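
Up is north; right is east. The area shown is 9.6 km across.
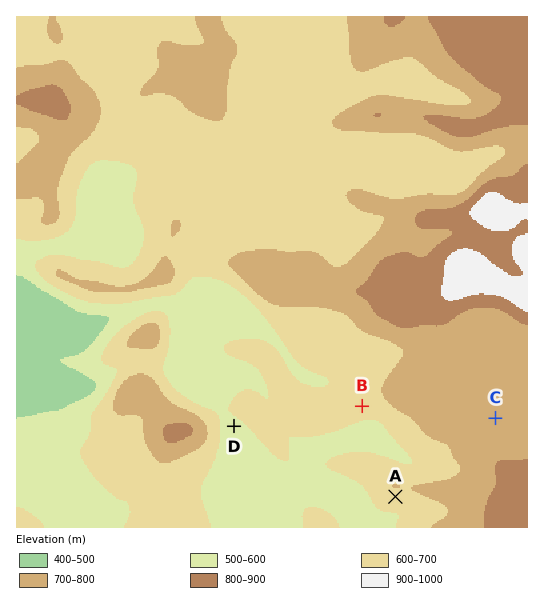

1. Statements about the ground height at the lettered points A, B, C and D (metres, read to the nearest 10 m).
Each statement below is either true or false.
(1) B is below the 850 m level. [true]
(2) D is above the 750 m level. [false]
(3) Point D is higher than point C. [false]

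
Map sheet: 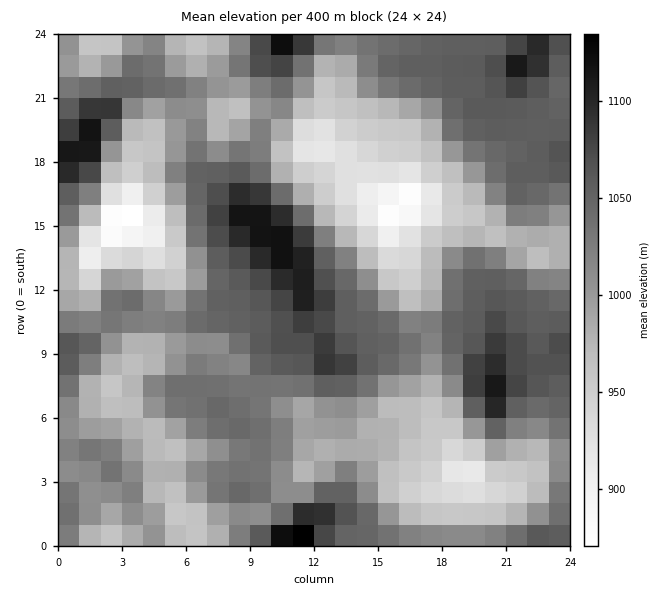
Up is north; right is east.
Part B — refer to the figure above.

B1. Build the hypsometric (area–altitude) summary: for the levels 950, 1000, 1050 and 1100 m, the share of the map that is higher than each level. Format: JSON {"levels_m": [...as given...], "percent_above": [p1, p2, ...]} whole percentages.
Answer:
{"levels_m": [950, 1000, 1050, 1100], "percent_above": [90, 61, 28, 4]}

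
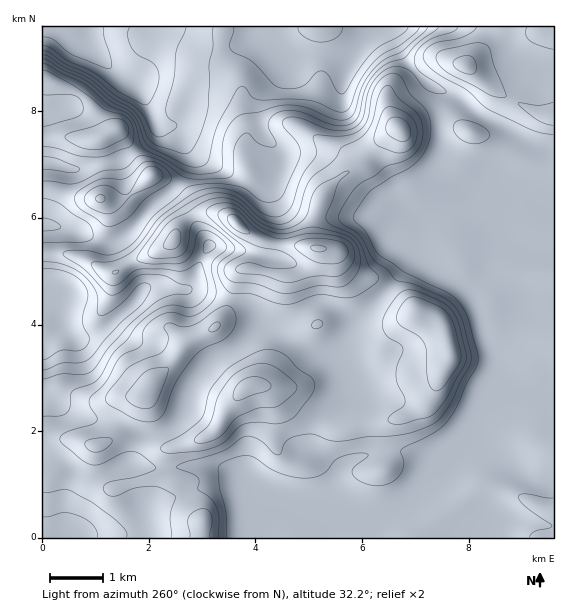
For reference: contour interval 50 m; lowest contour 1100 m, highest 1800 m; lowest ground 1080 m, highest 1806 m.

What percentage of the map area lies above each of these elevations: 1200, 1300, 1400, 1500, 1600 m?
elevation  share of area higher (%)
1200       97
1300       89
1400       82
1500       44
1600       14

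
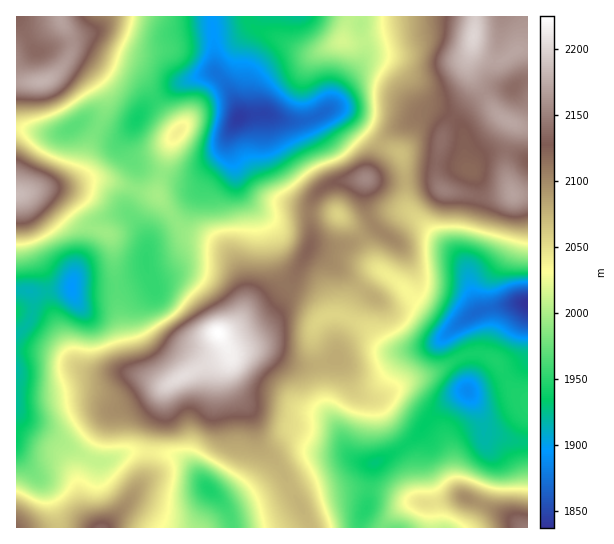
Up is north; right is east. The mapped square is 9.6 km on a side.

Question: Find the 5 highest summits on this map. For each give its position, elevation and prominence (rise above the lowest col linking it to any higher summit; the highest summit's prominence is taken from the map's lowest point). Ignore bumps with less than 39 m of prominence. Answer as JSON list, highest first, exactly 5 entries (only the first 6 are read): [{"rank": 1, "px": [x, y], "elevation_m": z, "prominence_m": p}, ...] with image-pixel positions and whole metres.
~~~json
[{"rank": 1, "px": [218, 333], "elevation_m": 2225, "prominence_m": 388}, {"rank": 2, "px": [474, 37], "elevation_m": 2200, "prominence_m": 119}, {"rank": 3, "px": [43, 81], "elevation_m": 2179, "prominence_m": 141}, {"rank": 4, "px": [366, 178], "elevation_m": 2155, "prominence_m": 49}, {"rank": 5, "px": [178, 133], "elevation_m": 2041, "prominence_m": 51}]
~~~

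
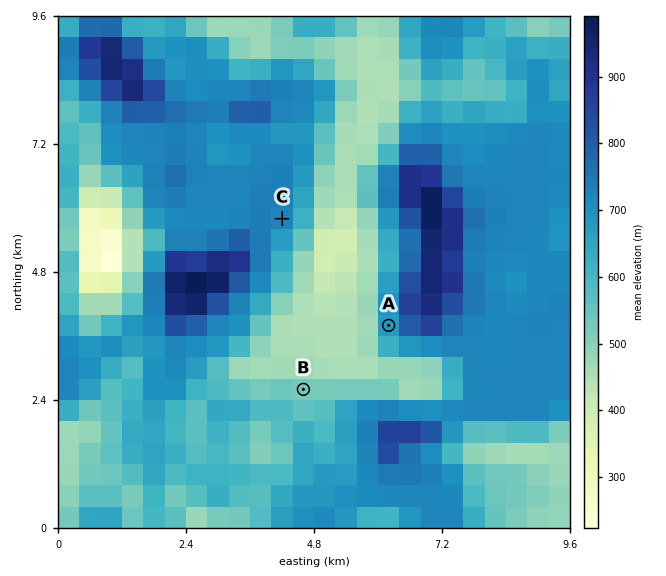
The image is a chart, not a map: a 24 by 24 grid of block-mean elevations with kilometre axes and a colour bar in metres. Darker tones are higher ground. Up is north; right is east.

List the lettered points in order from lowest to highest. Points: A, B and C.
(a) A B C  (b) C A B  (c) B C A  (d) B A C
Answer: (d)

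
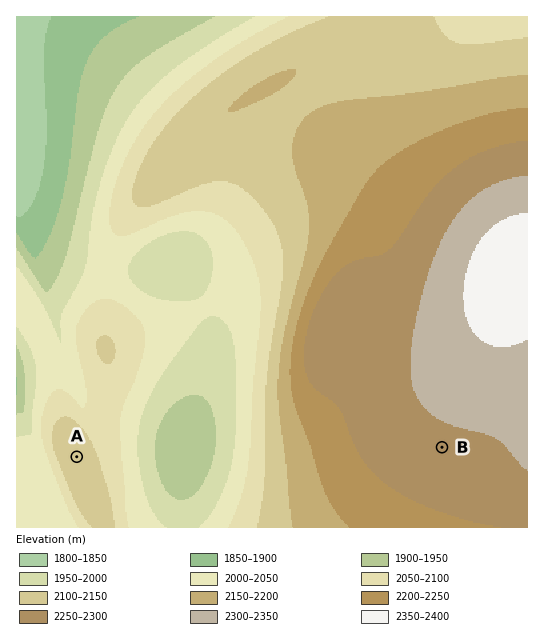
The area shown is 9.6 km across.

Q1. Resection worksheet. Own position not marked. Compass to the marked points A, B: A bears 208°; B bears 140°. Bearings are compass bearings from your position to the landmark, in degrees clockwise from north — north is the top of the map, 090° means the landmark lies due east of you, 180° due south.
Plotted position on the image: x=221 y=184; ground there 2100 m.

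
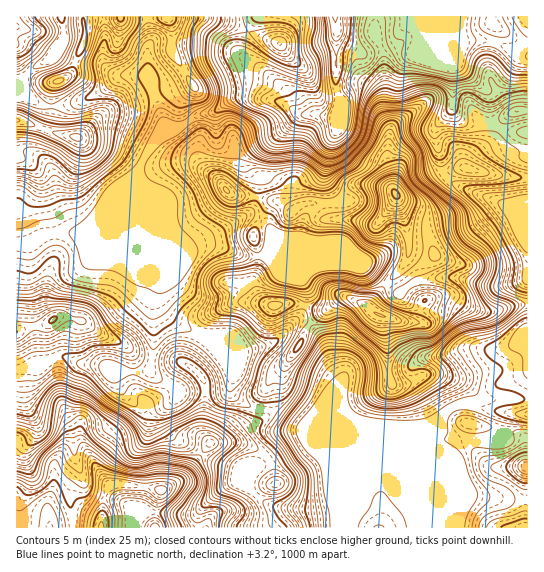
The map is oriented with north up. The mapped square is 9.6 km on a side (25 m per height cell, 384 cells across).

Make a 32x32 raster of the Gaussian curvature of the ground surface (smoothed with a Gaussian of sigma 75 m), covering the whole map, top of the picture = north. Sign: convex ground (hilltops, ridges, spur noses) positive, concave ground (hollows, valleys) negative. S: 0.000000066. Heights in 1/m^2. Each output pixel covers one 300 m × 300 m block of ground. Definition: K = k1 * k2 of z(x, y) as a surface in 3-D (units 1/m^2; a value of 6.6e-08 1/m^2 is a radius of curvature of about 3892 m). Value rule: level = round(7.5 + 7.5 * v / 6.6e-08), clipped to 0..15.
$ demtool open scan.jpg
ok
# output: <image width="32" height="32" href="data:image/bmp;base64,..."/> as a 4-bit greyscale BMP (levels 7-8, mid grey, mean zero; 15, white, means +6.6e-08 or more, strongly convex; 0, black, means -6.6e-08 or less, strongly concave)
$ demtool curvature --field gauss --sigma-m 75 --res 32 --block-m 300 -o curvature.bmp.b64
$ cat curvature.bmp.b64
<image width="32" height="32" href="data:image/bmp;base64,Qk12AgAAAAAAAHYAAAAoAAAAIAAAACAAAAABAAQAAAAAAAACAAATCwAAEwsAABAAAAAAAAAAAAAAABEREQAiIiIAMzMzAERERABVVVUAZmZmAHd3dwCIiIgAmZmZAKqqqgC7u7sAzMzMAN3d3QDu7u4A////AHiHi3d2l4l3eHd3iHd3eIh4h3OZVnRpVVZ4eHd3d4eGdneYdY+4m3f5eId3iIeHhoeHdWaK5Gl3iVd3d3iIeGyHt3d9dlBpd4h3d4iHiHdqimdpdpSJ9mZ5h4d3d3d3hohnhsaHiXd1e4d3d3d4l3eGuMd2eZN4Zmd3c1dmh3d3hrhpiIekeWmJaHXPh3dneIg3WIaGiIiIdoibZ3yGd3h4Z3mHaah4iHeavjGVaIiHh3d3eWd3eIWMiXdVhT2XeHaHpneHdnqIhgeZuW/Wllp3t9eIh3Z3aqVXSKlFZIfAh3hmeIiIZ3eXSvY7i4mJlIdph3h4hfqGqVV/FXZ1KYuHiId4eHZoZYd2avV3l/hmh3d4eIeIeHd4d4RUd4WGeHh4d4h3eIfIaHiY9ldop3h3d3d4h3dmZol4JFZXmFd3h4d4iIiHjUd4hX+OxHZ4iJd3aId4h8t4eFGCf3ymeHd4hndnd3Z3ZV+QQlEcaJh3iJi5Z3eHhyq1X+RlxJiHh4Vbx3d3imyKlj//OU14d3i1eGZ3iGRudXlXut8ZaHZoZ0iIh2doBZlnd6JHPHaoinf4Vnd3j3Z4d2VSJ4txV0dUt3mIh1d3d3fJl2d2fnx4l7SHh3lnqXemhWhmmIhneIpZiGilZ5ln2XiHh3eIdnd5d4H0PId1Z3aneIiHh3iI"/>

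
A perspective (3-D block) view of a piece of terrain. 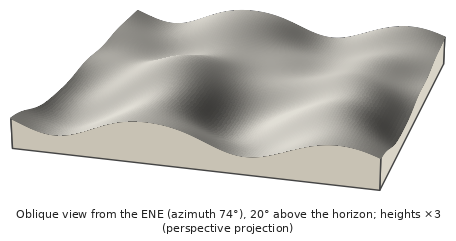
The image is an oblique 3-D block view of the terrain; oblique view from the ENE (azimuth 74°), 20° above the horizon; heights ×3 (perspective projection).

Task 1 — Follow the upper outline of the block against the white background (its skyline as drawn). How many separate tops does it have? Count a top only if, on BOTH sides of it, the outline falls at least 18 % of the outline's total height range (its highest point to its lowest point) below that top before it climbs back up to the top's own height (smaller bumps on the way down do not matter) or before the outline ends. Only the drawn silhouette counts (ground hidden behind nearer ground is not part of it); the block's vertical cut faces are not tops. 1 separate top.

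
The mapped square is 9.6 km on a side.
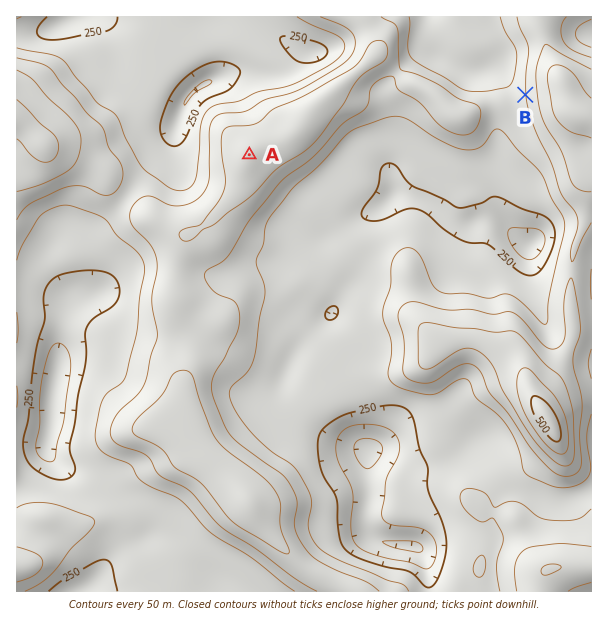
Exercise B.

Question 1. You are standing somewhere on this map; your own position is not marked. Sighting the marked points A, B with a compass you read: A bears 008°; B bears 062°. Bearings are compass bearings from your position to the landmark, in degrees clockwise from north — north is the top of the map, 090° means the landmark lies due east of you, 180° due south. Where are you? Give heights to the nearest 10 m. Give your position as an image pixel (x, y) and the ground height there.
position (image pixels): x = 236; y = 249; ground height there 340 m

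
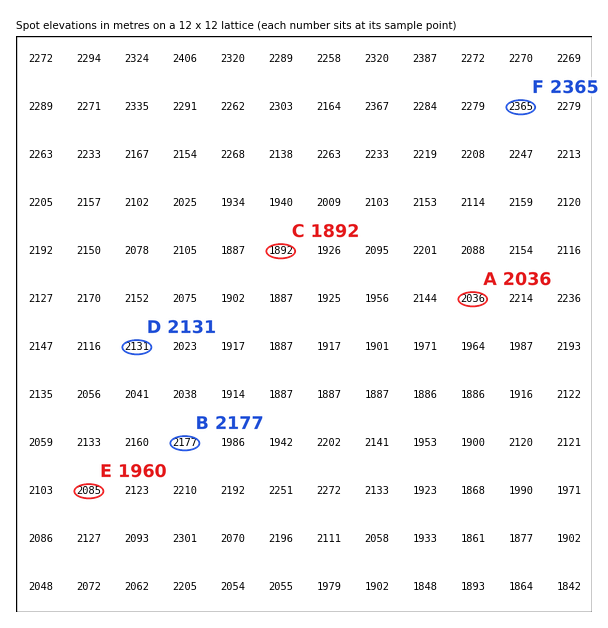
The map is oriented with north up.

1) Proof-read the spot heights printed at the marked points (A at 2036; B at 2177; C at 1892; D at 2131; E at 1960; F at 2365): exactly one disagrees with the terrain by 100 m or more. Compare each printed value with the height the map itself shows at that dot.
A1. E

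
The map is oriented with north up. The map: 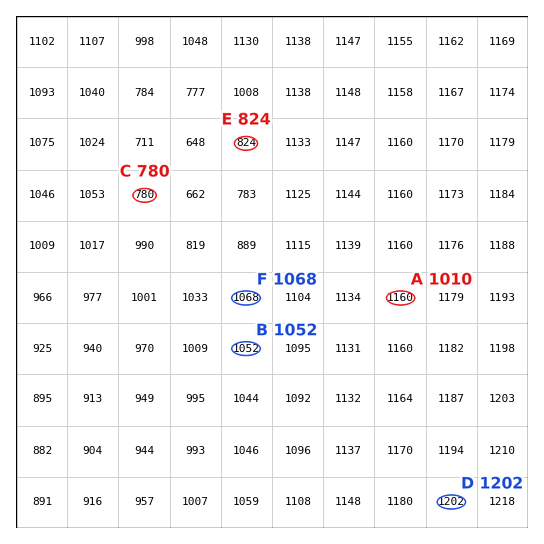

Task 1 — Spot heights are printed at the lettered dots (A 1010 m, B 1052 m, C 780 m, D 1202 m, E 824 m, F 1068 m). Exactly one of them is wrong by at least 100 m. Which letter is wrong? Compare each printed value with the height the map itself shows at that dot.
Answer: A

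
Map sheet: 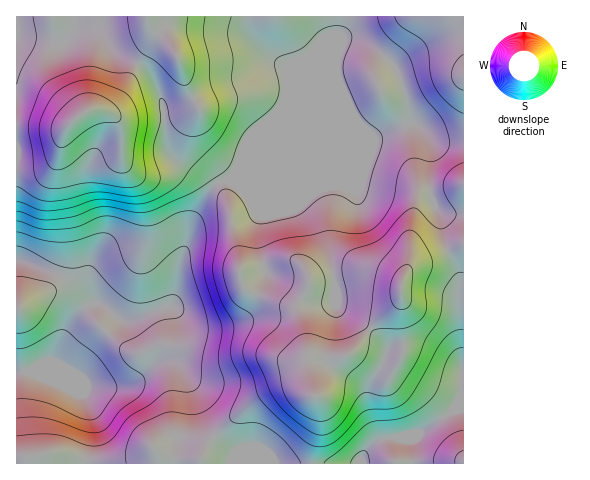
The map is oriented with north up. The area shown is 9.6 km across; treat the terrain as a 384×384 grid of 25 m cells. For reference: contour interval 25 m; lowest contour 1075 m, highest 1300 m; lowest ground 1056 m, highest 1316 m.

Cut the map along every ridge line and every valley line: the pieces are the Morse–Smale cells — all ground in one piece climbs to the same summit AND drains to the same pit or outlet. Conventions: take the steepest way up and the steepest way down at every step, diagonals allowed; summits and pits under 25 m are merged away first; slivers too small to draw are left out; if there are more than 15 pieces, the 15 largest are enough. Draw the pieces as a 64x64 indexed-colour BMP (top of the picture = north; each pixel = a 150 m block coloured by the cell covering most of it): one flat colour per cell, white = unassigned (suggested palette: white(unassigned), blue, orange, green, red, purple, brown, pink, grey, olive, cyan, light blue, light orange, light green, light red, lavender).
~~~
<image width="64" height="64" href="data:image/bmp;base64,Qk12CAAAAAAAAHYAAAAoAAAAQAAAAEAAAAABAAQAAAAAAAAIAAATCwAAEwsAABAAAAAAAAAA////ALR3HwAOf/8ALKAsACgn1gC9Z5QAS1aMAMJ34wB/f38AIr28AM++FwDox64AeLv/AIrfmACWmP8A1bDFABERERERERERERERERERERIiIiIiIjMzMzVVVVVVVVVVEREREREREREREREREREREiIiIiIiMzMzM1VVVVVVVVUREREREREREREREREREREiIiIiIiIjMzMzNVVVVVVVVRERERERERERERERERERIiIiIiIiIiMzMzMzVVVVVVVVERERERERERERERERERIiIiIiIiIiIzMzMzMzMzNVVVUREREREREREREREREREiIiIiIiIiIjMzMzMzMzMzVVVREREREREREREREREREiIiIiIiIiIiMzMzMzMzMzMzVVERERERERERERERERESIiIiIiIiIiIzMzMzMzMzMzM1URERERERERERERERERIiIiIiIiIiIjMzMzMzMzMzMzNhEREREREREREREREREiIiIiIiIiIiMzMzMzMzMzMzMzEREREREREREREREREiIiIiIiIiIiMzMzMzMzMzMzMzMREREREiIiIhERERESIiIiIiIiIiIzMzMzMzMzMzMzMxERERIiIiIiIhERESIiIiIiIiIiIjMzMzMzMzMzMzMzERIiIiIiIiIiIRERIiIiIiIiIiIiMzMzMzMzMzMzMzMRERIiIiIiIiIiERIiIiIiIiIiIiIzMzMzMzMzMzMzMxERESIiIiIiIiIiIiIiIiIiIiIiIiIiIzMzMzMzMzMzERERIiIiIiIiIiIiIiIiIiIiIiIiIiIiMzMzMzMzMzMRERESIiIiIiIiIiIiIiIiIiIiIiIiIiIjMzMzMzMzMxERERIiIiIiIiIiIiIiIiIiIiIiIiIiIiIzMzMzMzMzEREREiIiIiIiIiIiIiIiIiIiIiIiIiIiIiMzMzMzMzMRERERIiIiISIiIiIiIiIiIiIiIiIiIiIiIjMzMzMzMxERERESIiIRERIiIiIiIiIiIiIiIiIiIiIiIzMzMzMzEREREREiIREREREiIiIiIiIiIiIiIiIiIiIiMzMzMzMRERERERERERERESIiIiIiIiIiIiIiIiIiIiIjMzMzMxEREREREREREREREiIiIiIiIiIiIiIiIiIiIiMzMzMzERERERERERERERESIiIiIiIiIiIiIiIiIiIiIzMzMzMRERERERERERERERIiIiIiIiIiIiIiIiIiIiIjMzMzMxEREREREREREREREiIiIiIiIiIiIiIiIiIiIiIzMzMzERERERERERERERESIiIiIiIiIiIiIiIiIiIiIiMzMzMREREREREREREREREiIiIiIiIiIiIiIiIiIiIiIiMzMxERERERERERERERESIiIiIiIiIiIiIiIiIiIiIiIiIzERERERERERERERERIiIiIiIiIiIiIiIiIiIiIiIiIiIRERERERERERERERESIiIiIiIiIiIiIiIiIiIiIiIiIhERERERERERERERERIiIiIiIiIiIiIiIiIiIiIiIiIiEREREREREREREREREiIiIiIiIiIiIiIiIiIiIiIiIiIRERERERERERERERERIiIiIiIiIiIiIiIiIiIiIiIiIhEREREREREREREREREiIiIiIiIiIiIiIiIiIiIiIiIiERERERERERERERERERIiIiIiIiIiIiIiIiIiIiIiIiIREREREREREREREREREiIiIiIiIiIiIiIiIiIiIiIiIhERERERERERERERERERIiIiIiIiIiIiIiIiIiIiIiIiERERERERERERERERERERIiIiIiIiIiIiIiIiIiIiIiIRERERERERERERERERERESIiIiIiIiIiIiIiIiIiIiIhEREREREREREREREREREREiIiIiIiIiIiIiIiIiIiIiERERERERERERERERERERERIiIiIiIiIiIiIiIiIiIiIREREREREREREREREREREREiIiIiIiIiIiIiIiIiIiIhERERERERERERERERERERERIiIiIiIiIiIiIiIiIiIiERERERERERERERERERERERESIiIiIiIiIiIiIiIkREQREREREREREREREREREREREREiIiIiIiIiIiIiIkRERBERERERERERERERERERERERERIiIiIiIiIiIiIkREREERERERERERERERERERERERERESIiIiIiIiIiIkREREQREREREREREREREREREREREREREiIiIiIiIiIiRERERBERERERERERERERERERERERERERIiIiIiIiIiJEREREERERERERERERERERERERERERERESIiIiIiIiIkREREQREREREREREREREREREREREREREREiIiIiIiIkRERERBERERERERERERERERERERERERERERIiIiIiIiREREREERERERERERERERERERERERERERERESIiIiIiJEREREQRERERERERERERERERERERERERERERQiIiIiJERERERBERERERERERERERERERERERERERERFCIiIiJEREREREERERERERERERERERERERERERERERERQiIiJEREREREQRERERERERERERERERERERERERERERFCIiJERERERERBERERERERERERERERERERERERERERERQiREREREREREERERERERERERERERERERERERERERERFEREREREREREQREREREREREREREREREREREREREREREURERERERERERBERERERERERERERERERERERERERERERRERERERERERE"/>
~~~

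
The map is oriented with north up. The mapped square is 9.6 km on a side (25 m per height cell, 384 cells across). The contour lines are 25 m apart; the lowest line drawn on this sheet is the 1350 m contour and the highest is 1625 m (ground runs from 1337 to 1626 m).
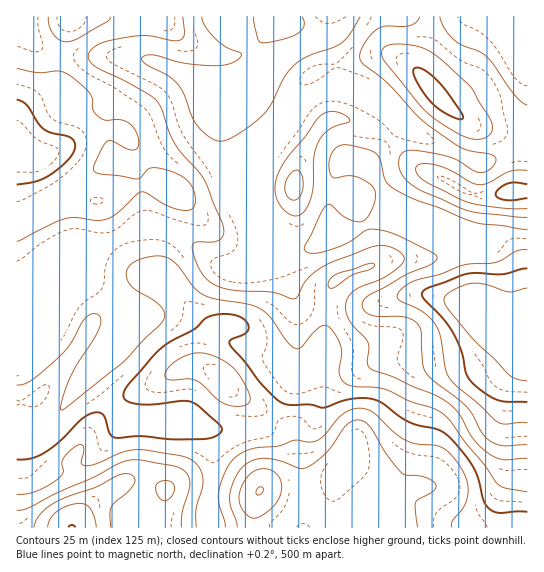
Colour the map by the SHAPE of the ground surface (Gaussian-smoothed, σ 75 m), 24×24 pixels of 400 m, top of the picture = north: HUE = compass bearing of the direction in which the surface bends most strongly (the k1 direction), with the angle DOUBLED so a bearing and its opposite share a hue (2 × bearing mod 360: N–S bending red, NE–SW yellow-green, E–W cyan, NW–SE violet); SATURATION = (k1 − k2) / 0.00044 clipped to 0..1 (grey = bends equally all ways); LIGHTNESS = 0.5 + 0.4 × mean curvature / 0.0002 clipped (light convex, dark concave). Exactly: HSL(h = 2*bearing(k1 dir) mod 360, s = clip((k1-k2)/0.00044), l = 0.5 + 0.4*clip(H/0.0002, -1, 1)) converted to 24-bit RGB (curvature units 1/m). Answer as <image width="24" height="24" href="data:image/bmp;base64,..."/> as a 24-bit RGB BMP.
<image width="24" height="24" href="data:image/bmp;base64,Qk32BgAAAAAAADYAAAAoAAAAGAAAABgAAAABABgAAAAAAMAGAAATCwAAEwsAAAAAAAAAAAAAABz0ucDt7N/o1p+xRidkan19p3tYz91VHCVWKQ1C89Ezz+YSJ3xWbnabn2xigI9ZcnV/cYWFsaJ4jF9MW3dFULxxPlu9mKbFJFpEHog10oNw/4zY5GvMRH6LiXW17N/OFj53AA547tzv8NvbOJzNNTlxtHRnoJdfS3dZboFwlnF0s4CqpcWsTMqWL1ptdoRWUEqgcowuMW0HE28d87ns2cH0i73o7t3tjyjqBCpkddKt7+Pcxl3pPiezv4jKx5+ocI+lX5Snd5iqkZiovdi7e4jCJyKilHStO0WNfU/H7LTNIqVBC2ojy8FgnG5QnVE9sCxwNVyEJblBwMcwqCdIR1+dfEG656yogLCfX6S4YIK1nqy8uOK3TVmnMSeJeHOwWmsuEkkfvbFK5aahLl9LZXEfblwkc2o1d2lHcmQ+XnIiXWchjJ9LSZhQHz5h7dzUwNnJVYOqVWF8nLVu08hmVDVFMixBh4xOjXi1SKZsGHNU0YV0s0+WjGdVf4BDbXdGaDRDpVIzWM9UV9/GTbzEsnOmH36BcNyB3qitlFeeXmaVmMGhx6bCeEnDOTSgfomhjlPU3qK4LXVpPn5VsnG6yYLZ2I7OpGWoNzl6ye3ZyPbrQ0+rYUlEaHBMl7RVF4gfoZg9r2RkYI9TlMJAhmw3XCEqYlc8V4JVKFgs0ltjzXOTOXRdNnVMXF+MxJTF0arhi7Ds1fbnuUd9bS9XiWxsZVF0wbxWZYxDO14nfXEsjXw4pa47b1dAUmiOcKeqajtAfYB+MnJV2m19rmpbWX5zMHRZY5hypp6JurxmkU8bdC4eWaFgW4ykaEupyMyzhoWwb1euk3SalKN+i6+AZ6S4RGCudy1OgG51f4B/eIB/No2O2KWnWmqPZIByNWg3hIE+sntVq4HSu8fij63KT1SSTUd+19CCUqdwQVWooI3Lzc/ivNfgcDavXxlIgHd5gIB6f4B/f4B/UIN2oLRWq1aJhV5gcVtZU7tfXt6nbsXMsH68w12glUWPYz5v68dni4UeHSoJJVkCfKAMYzICLAwHd25Pfkk5hJFLf4B/f4B/f4B/XHl0lWN7lIKjhJ60n9utSadkSkgnVlAjgmFBnFiQPkfD887t/5rr313Ke7spR0cNhGEaWmsqISYPYKEoYodLV4xLeIB5f4B/cXiBYJmeip6mjq+mwL+Dcik9aEgzUJJITXZOYX9PK4M9JqZH0IPn8ND75s/8yMP/wbH8z4/5i4Hnn9rcR0mirnqSQII8X3RIfnFHR4k4VIpNlpRXlj0sjjhLisWlXpe0aV6Bhk5SbaQ2R3Y8JFQUYqIfw4Uzgh0sgE1SgHKUnXDCyUp6jzZdiZJpuXm7iVWue5qqgKxyPWpAaUcylnBEgNmbesm7dDeHf0Z/wxcUfPBGMF5vl2lXTps7e2ZMgHdzdUs5OA8CYj8AUToJi5shiJNSPH1EYo+ylZzDvJzJhFXCZl+/xN/cptu+Vzp2d056PRV6+NPb3PfSDCtxnLO3m4WseTRiaAgMlRQZuPD8zN7/2cz/zM3/q3OSebBlJX02PnlAh3Jai2GGabennNKlsmmIeyl9f2hdGEZlnu6m+97QFCRed5RZiE1ohRelwsnzzPH/zvv9ECNXQJUi3qF4jKnMxKzgtZnVPHmXZnB8fZVyZLdmd5lYgEVieEmUq363TqarGJdk/7ymPSZhZGg/Z0o3JMWlgfWrp2IcMwgATC4EF24Jc5ofgrB6V4aJvn+fpUe7aWaZkayUiaV8ZnlybFx4YGyBXYCTwIyhL3R102Zc62u1RWW8ic7dUsu0UBYNMwQA278n0/juZbfdXH6isJx+aVJTdWpIhmddc5yQj6KZpo+ReGSFaFl1fGpsXHxfcY5RqGRoLoBc15+ygoXYpj9vaiBEZg5CqebKzP/vbpfFkleFWGyUo3iKqF2qgpeogaq8hKS2fo6eoHmQnVaLe1V8gH9zfYB5VHl8tmyZt5lcTnwqeVw4ay80VxhDe9O/0PvfbqiyllCLiLWiRlOOfnVtlGl2mLVkVoZFenFEdVs8cUIwezwphHpLY51mZpdmXYFmPIl5xZfLuYXTpTvHmTu6c7PW0frqkMaZf1aIh3yhoX9vY0Bld1deizQw0JoYXVsjV1AgWlIjXEUsZMpZctnSY3ytlW6gpWuHW4NEKX4lWoRNYUWjnpPWuOrphb+TqVxUbWJ8lYRrk1Jlfll/X0V/rFbD7N/gioLejYfijofnprbps+nMQ1t6cVZwe2Z9oHWjtKnLfr7VPGy3R1SMlLJKmaMuakswxaxOZl9UhnpdgFtrgHiA"/>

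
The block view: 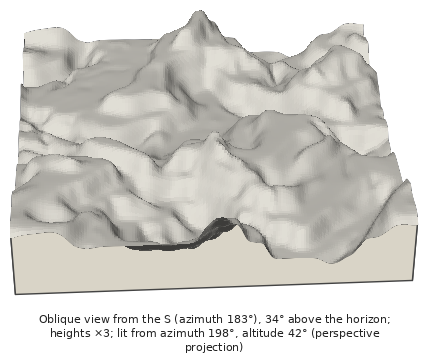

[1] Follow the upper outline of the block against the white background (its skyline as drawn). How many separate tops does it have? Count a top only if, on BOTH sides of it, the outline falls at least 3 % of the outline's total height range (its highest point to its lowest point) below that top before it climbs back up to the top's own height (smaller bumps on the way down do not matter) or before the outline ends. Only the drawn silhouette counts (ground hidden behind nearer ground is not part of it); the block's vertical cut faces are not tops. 3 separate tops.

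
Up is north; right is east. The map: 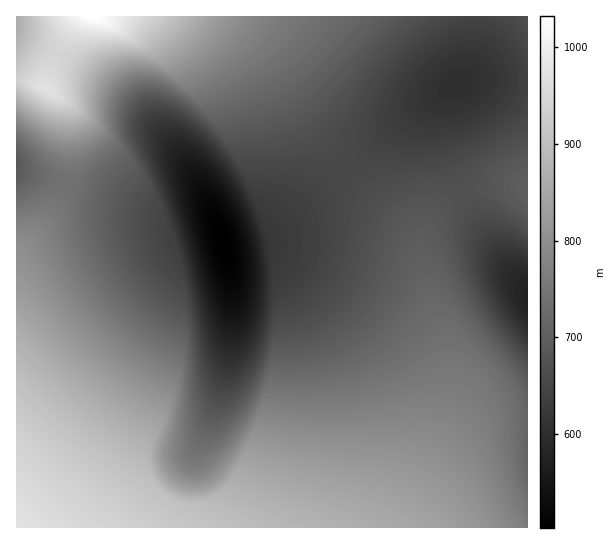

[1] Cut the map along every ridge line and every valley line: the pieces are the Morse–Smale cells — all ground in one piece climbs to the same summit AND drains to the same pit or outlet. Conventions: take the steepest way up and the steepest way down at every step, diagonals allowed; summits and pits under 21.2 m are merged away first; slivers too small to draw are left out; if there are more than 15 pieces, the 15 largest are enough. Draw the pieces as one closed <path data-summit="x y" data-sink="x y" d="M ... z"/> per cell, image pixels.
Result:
<path data-summit="17 527" data-sink="223 243" d="M345 167l-74 62-46 15-2-1-10-29-10-9-13 0-29 8-71-25-19-5-6 0-6 18-12 20-31 36 1 271 376 0 3-3 27-54 18-49 7-37-1-23-26-108-8-19z"/><path data-summit="91 17" data-sink="223 243" d="M213 16l-135 0-19 38 56 34 34 30 26 29 22 34 15 29 11 33 2 1 46-15 34-26 39-37-27-33-30-51-23-31-26-22z"/><path data-summit="91 17" data-sink="459 83" d="M478 16l-265 1 25 12 26 22 23 31 30 51 28 34 62-51 52-32 8-7 5-11 4-16z"/><path data-summit="17 527" data-sink="527 297" d="M463 195l-14 8-13 11-12 20 0 35 23 93 0 36-6 24-14 40-33 66 9 0 5-5 36-60 25-30 24-14 35-5 0-120-44-63z"/><path data-summit="46 90" data-sink="223 243" d="M59 55l-6 7-8 27 17 10 6 10 1 40-4 33 25 6 71 25 29-8 13 0 7 4-17-35-18-27-26-29-34-30z"/><path data-summit="17 527" data-sink="223 243" d="M527 415l-13 0-21 4-24 14-25 30-40 64 123 1z"/><path data-summit="17 527" data-sink="459 83" d="M450 89l-43 27-62 50 2 4 24 25 40 36 8 15 3 13 1-18 5-16 15-18 21-13-15-35-6-29 0-24z"/><path data-summit="527 190" data-sink="459 83" d="M493 80l-30 1-14 10-5 10-1 29 2 15 8 26 10 22 32-9 33 2 0-101z"/><path data-summit="46 90" data-sink="17 166" d="M18 79l-2 0 0 90 19 7 30 5 2-2 2-30-2-44-13-12-19-9z"/><path data-summit="527 190" data-sink="527 297" d="M517 184l-30 1-17 6-6 4 20 36 43 62 1-106z"/><path data-summit="527 17" data-sink="459 83" d="M527 16l-48 1-4 40-12 24 30-1 24 4 11-1z"/><path data-summit="17 527" data-sink="17 166" d="M17 169l0 87 30-35 18-36 0-4-30-5z"/><path data-summit="91 17" data-sink="17 23" d="M77 16l-60 0-1 18 42 21z"/><path data-summit="46 90" data-sink="17 23" d="M17 35l-1 43 13 3 16 8 12-35z"/>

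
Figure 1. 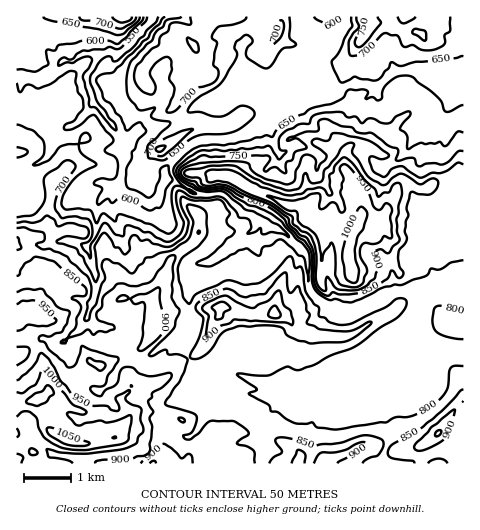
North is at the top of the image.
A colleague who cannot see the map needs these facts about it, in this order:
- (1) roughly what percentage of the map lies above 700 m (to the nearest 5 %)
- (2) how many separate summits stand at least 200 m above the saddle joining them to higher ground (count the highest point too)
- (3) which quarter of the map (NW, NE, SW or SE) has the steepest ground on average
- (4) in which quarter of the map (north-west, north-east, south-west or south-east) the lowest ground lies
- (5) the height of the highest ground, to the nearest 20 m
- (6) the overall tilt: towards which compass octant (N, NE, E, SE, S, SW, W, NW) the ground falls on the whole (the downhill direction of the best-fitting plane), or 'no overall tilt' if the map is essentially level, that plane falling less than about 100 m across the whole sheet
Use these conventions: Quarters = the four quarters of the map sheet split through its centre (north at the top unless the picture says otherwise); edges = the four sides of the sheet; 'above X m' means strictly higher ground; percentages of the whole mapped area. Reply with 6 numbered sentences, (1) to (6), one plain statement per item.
(1) Ground above 700 m makes up about 70 % of the sheet.
(2) There are 2 summits with 200 m or more of prominence.
(3) The north-west quarter is the steepest part of the map.
(4) The lowest ground is in the north-west quarter.
(5) The highest ground is at about 1060 m.
(6) On the whole the ground falls towards the north.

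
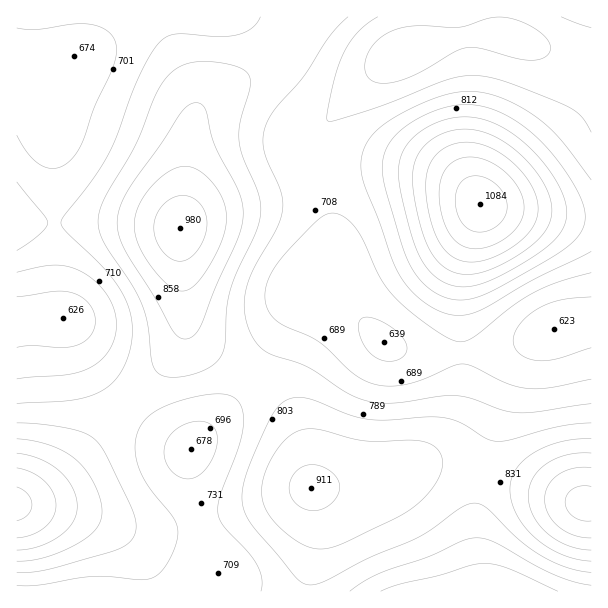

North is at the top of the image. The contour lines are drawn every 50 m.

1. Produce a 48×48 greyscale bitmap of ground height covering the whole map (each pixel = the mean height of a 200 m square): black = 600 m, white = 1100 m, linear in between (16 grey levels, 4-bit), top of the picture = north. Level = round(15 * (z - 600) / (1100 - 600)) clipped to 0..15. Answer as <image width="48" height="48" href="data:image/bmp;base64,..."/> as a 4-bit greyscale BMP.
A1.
<image width="48" height="48" href="data:image/bmp;base64,Qk32BAAAAAAAAHYAAAAoAAAAMAAAADAAAAABAAQAAAAAAIAEAAATCwAAEwsAABAAAAAAAAAAAAAAABEREQAiIiIAMzMzAERERABVVVUAZmZmAHd3dwCIiIgAmZmZAKqqqgC7u7sAzMzMAN3d3QDu7u4A////AEREREREREREM0RVZmZlRDMzIiIiIiM0RGZlVVVVVURDM0RVZmZmVURDMzMiIzRFVnd3ZmVVVVREM0RWZ3d2ZlVUREMzNEVmd5mId2ZmVVREREVWd3d3dmZlVURERWZ4maqpiHdmZVRERFVneIiId3dmZVVFVniaqsuqmId2ZVRERVZ3iIiIiHd3ZlVVZ4mrvMy6mYd2ZVRERWZ4iZmZiIh3dmZmZ4q8zMy6mYd2VURERWd4mZmZmIiId2ZmeJq8zcy6mIdmVEQ0RWeImZmZmYiIh3ZneJq8zLupmHdlVDMzRFZ4mZmZmYiIh3d3eImru6qZiHZlRDMzNFZ4mZmZmIiIiHd3d4maqpmId2ZVQzMjNFZ3iJmIiIiIh3dmZ3iJmYh3dmZVRDMiNEVniIiIiIiId3dmZmd4iHdmZmZVRDMzM0Vnd4d3d3d3d2ZmZmZmd2ZlVVVVVEMzNEVmd3d2ZmZmZmZVVVVVVlVVVVVVVUREREVWZmZlVVVVVVVVREREVUREREVVVVVVVVVWZmVVREREREREQzM0RDMzNERVVmZlVVVVVVVEMzMzNERDMzMzMzMzMzRFVmZmZVVVVVRDMiIiMzMzMiIiIiIiIjNFVnd3ZlVVREQzIhEiIzMyIiESIhIREiM0Vnd3dlVERDMyIRESIzMyIhERERERESI0VniHdlVEMzMiIREiMzMzIhERERERERI0Z3iIdlRDMyIiISIjNERDMhERERERESI1Z4iIdlQzIiIiIiI0RVVUMyERERERESNFZ4mYdlQzIiIiIiNEVmZlVDIiISIiIjNWeJmZh1QzIiIiIjRFZ3h3ZUMzIjMyMzRXiZqph2VDIiIiIzRWeJmYh2VEM0MzNEVniaqqmGVDMiIiI0VniaqqmHZlRERERFZ4mru6mHZUMyIiM0VomrzMuph2VVVERVZ4mru7qXZUQzIjM0V4q83dy6mHZVVUVWeJqru7qYdlQzMzNFZ5rN7u3LqYdlVEVWd5mru7qYdlRDMzNFaJvN7u7cqYdlRERVZ4mqu6qYdlRDMzRFeJvN7u7cqYdlRERFZ4maqqmIdlRDM0RWeKvN7u3LqXZUQzRFVniZqpmHZVRDM0RWeKvN3t3LmHZUMzNEVmeJmZh3ZUQzM0RWeJvM3cy6h2VDMzM0RWeIiIh2VUQzM0RWeJq7zLqodlRDMzMzRWZ4iId2VUMzM0RVZ4mqqqmHZVQzMzMzRFZ3iId2VUQzMzRFZniZmYh2VUMzMzMzRFZniId2ZUQzMzM0VWd4h3dlRDMzMzMzNFVneId2ZVRDMzMzNFVmZmVUQzMzMzMzNEVnd3d2ZVVEMzIiIzRFVURDMzMzMyIjM0Vmd3d2ZlVUQyIhIiMzRDMzIiIiIiIiM0RWZmZmZlVUQyIRERIiMyIiIiIiIiIiM0RVZmZmZmVVQzIRERESIiIhEiIiIiIiM0RFVVVVVVVVVDIhEREREREREiIjMzMzM0REVEREVVVVVEMiEREREREREiIzMzMzNERERERERVVmVUQyIiIiIhESIjMw=="/>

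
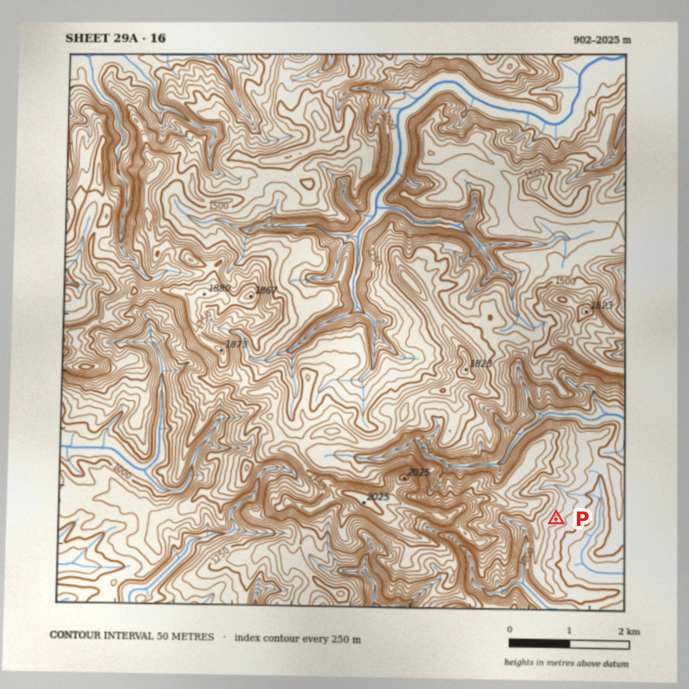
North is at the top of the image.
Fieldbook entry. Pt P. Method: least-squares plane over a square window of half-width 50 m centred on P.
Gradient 19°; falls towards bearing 86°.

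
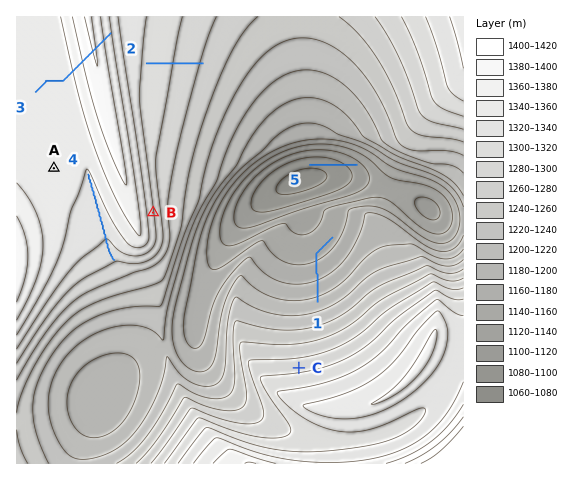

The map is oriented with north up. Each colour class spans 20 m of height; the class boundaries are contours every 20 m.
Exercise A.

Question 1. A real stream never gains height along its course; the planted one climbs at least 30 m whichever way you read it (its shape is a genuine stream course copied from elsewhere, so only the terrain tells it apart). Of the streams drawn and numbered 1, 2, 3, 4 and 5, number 3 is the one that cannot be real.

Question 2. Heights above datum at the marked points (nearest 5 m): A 1345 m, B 1320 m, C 1295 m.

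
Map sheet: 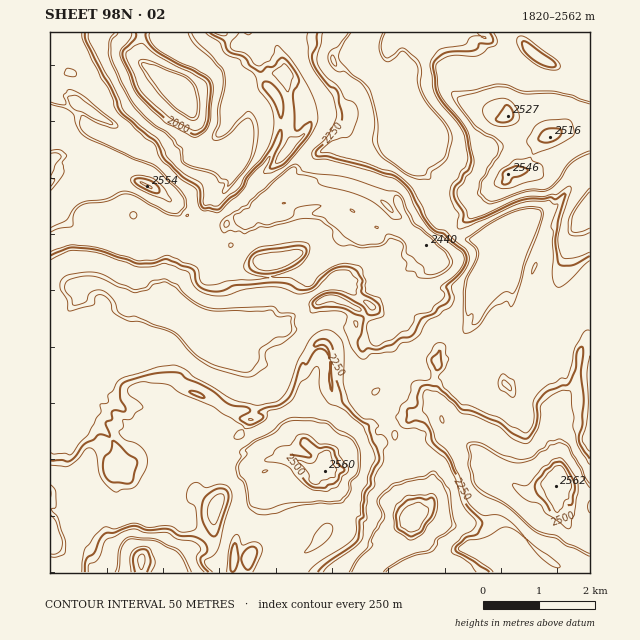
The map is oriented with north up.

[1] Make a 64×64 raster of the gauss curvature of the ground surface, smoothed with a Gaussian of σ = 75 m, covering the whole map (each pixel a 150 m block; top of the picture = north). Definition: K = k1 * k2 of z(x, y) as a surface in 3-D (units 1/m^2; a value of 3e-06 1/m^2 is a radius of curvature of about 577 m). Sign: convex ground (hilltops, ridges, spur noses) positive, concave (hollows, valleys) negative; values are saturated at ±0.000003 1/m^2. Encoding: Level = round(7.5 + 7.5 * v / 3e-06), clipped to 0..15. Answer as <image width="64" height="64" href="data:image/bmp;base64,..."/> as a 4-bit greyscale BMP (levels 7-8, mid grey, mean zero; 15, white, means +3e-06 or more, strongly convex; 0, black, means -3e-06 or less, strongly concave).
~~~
<image width="64" height="64" href="data:image/bmp;base64,Qk12CAAAAAAAAHYAAAAoAAAAQAAAAEAAAAABAAQAAAAAAAAIAAATCwAAEwsAABAAAAAAAAAAAAAAABEREQAiIiIAMzMzAERERABVVVUAZmZmAHd3dwCIiIgAmZmZAKqqqgC7u7sAzMzMAN3d3QDu7u4A////AHd2uYtXmWeJhq2naVd3h2WoiIhzqIiIiIl4R3d4eHeHNGaHeYb/N5pj+nxPh3d3d3h1iXdnmXZ3eHd3iHeId4X1V2d1lfw2tUlmal+leId3d4Z2V3dnk2CtmHeId4d3iepXh7ReaJeEiyZmiDZ3iHiHimhndja4s5+Hd4h3eol5h3d1dld4Z4mDBGZod3d4eLeMlqdUh0SGVmZ4d2V3WHiYh3dKhVyVSqhreHd3d3d3h3h4hR3/h8oZsnd3eqdleIZ3d3h2aId3h6yId0Z3iId3dnW2bpiVeWiUeJiIZVV2qIh3d3d4iIeIqYdjiYeIiIZXl4cquvloZpl5h3h86GR3d3iHd3iId3SM9Wj5h2eHiWNpP3Wbp4hahodneIiZZ2Z3d3Z2d3d3hkvymIh3d0Vn1lhnqFZzp4dIh3dUmIpZZ3d3VodXd3d3lSW0d4h2f5dIqUVYmH2XhquHd3bYjVaHeHaMqnd3d3eHdIiIeIebn4dWqGd4ild3mId3hpq5eUZHhquoh3d3d3hzy4d4iIiLd5WGd4hheHaod2VWbPeEmJWYeJeWeHd4iHeHd2Zqh8mXhsR3iHe2aKh3eZaDBobIyNdnh3d4eIiHdzqod3iB11uGloeHdXV2+omIqIrpeoiFdXSId3h3d3d3d5h3iNmEfVd1d4hYp2BVd2UmZnF9iIiHVpiHeIiIeHd0aWeFV5Z1aah3esd3d3eIevVmRGp4iIh4iIh3iIeIiEl2iMmYt5eWR3V5h4d4h5iJ2Gd3hneId4iHeHd3d4d3b8eVV3Zmh5hndrVnp1iYdXiZZ4iHd3eId3dnd3d3eGaUFoVXd3h4mHd2hYd4aGiHd3bIh3d4eHeHaHeHd3h5eYeXq1Z3d1qHd3eYqZiZd3dFdLmYh3d3eHeNmIiHiGh4h3iJl4eIeHfniIb8iHh3V/Z2WKeHh3iHhlqYiIh4d3h1eIiIh4d4d3Z3c2FoeHdP9XdnhXiHiHh3Z3d4iIh2d4hnd3iIh3iHd5h3gFiHd2RWd3eZSId4eHd4h3dmd3iIm4Vnd3mHiHeHd3dvpnh4dnd3iIk4eHiId4eHd3domIiIiZd3d2iHVod3d1+Xd3d4d4eHh9h4h3h4iHd3h4mIh3dYp4iHeHaGh1iHdmd3h3d3h3eHl3d3eIiIeIi4iHd3h3d3Z3mpZnfZmWV3Z2Z4eHd3iHd3d4iHd3eHeXR3h3d4h2zCdnZ2eJiGtnh3Rld3d3eId3Z3eIh3ZpiXd3d3eId4fOV3d4jop3iXyHdrpoh3eHd3d4ZHiHSpV4eId2Z4h3mYY2R5uDCReHN2h3aYqHd3d3eHh2lll8h4h3dmiYd3d1pmOqdm/fN4d6iDapeIZ4d3eHd5jZvlhld4hol3d3d3Z3dm/scCZHeIiPWJh3dmh3d3d1fpZBSHlay3lIh4mIiZh2BFWl6nd3h2OlmIdqeHd3d3Vuqqh5jIaGR56YZ5dEZq6aqKxYd3hlMnOph3qXd3d3d0V3dnh2ZleOWIh3RmVneGbN51eHd3rIiYh3iIeHdmeId3d3eHZ3yoU3d3VfuZllh0VDZ3d3eL98lXiId4h0Z4iaiJl4epk0eHd3dz+4e/R3d3d3eFiIjl6ER4h3h3q5d3eHZoh3eHd4h4eYZGh44WdVhnZO+Ih4eHVXd3eHeod4dnd4iId3d3eHdnV4eIdUeGl7ropkiXdxH5h3eHdoJGiFZ3iHd3d4d3dmhnmGh4iLh4iIM3Z3pUIXiYd4h3dfiIN4d3d3d3Zmdyw+05iHiah3d2hkh2jZckZ4iIjGZ5+Yp+mHd4h4aRNDFXtmiLlVZ4iIiYsFeYeK3HeJrPJ4e4h0e3VoiXeP9B/4iHmHlmdnd4iYmvd3d2h2BXiJgKloiHdViozJdSjEnYKGeId4h3d3eHZX+Hh3ToHPh3eGQVaHd3eIYgn/SGiDhJZXh4iId3h3d3aGNXctc/dIdX5kRohneId2DviId0io16lWmmp3eIiHe5VBaGiElr92esZXl3d3eIdkeXeGeFi5i1J/iod3iIh3i+qYd3aIj8d3h6h7d3d3iGd0dm+nd4mWS/QIWIeHZleIh3dZxGdmdnd2e791eIh4iWSYjId4iKZj+TU9iIdkmYiHjGiWfEZ3Z3dmlDd3eIiHm2hVdlZ4l3SJhTy4d2a4iHeJdnePNXd3d3dnd0eXd3d3l2MAKFeXd4qneYh3Z5iIeIt4cng2dpu4Z3d2f4ZTd3eGeeZ/mednZIlohneId3d4i2lml1V3eap3eIevm6WHeHh2SnaI9nhmtmeWh4h3iHiIeHp420d2d2d3gBanWIeHh4/oioY1iGeHd5WHh3iHd3eIh3i/V3d3d3l26HdoaIh4m6eJh2eHdpd4h4eXd3d2h3vXd4hXeIiWe4uWeId4l4iJh3d4d4p1h3i3iJZ3d1hpN5eIiFV4mHeYUmd5h3p4iI1rWGeGy4lXd3SLZXh3WWlWiHiHqndnd4d4Z3d4d3mIumZJV4YHnXdoiIdXeIh4h3iIdlaId3d3d413iHd3/XeHZqZXZTjsZnhneXd3ibabiHeHeIdlVHd3d3d2h5K3eJd4hmyOuKZ0tfeIdhK7cl6Yd3eIdp/jeId3eHSG9SaYh3hld0iWNoWVl5h038hmRZh2h3dcyGd3h3dodKWIXJh1eJjbeIdoeHWImHTbJHd2eKeTV16Id3eHd1qFdrAth3aWgQpXd3h2eoh3dZx3h3iIh/dnRXh3d4"/>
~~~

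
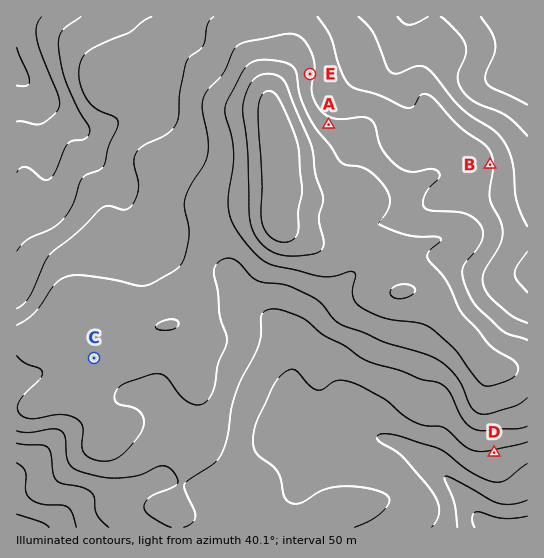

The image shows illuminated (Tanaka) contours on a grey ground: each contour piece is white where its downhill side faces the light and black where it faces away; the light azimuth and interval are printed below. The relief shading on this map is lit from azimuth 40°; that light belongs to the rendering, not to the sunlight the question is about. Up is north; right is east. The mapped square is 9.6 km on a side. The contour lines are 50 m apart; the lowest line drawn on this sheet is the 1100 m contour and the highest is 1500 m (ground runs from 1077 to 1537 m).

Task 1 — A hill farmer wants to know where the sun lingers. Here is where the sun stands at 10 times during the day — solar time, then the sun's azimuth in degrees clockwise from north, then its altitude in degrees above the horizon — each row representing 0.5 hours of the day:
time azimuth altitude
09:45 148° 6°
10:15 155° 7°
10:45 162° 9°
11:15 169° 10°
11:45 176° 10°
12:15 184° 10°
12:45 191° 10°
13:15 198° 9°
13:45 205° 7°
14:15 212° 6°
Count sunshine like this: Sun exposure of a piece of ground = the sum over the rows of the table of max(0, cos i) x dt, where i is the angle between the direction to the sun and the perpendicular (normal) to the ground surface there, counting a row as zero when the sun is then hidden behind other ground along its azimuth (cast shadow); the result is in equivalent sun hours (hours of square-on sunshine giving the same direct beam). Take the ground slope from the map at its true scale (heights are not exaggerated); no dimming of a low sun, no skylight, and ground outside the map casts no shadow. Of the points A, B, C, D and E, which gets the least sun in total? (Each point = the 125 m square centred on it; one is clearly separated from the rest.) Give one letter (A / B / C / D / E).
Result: A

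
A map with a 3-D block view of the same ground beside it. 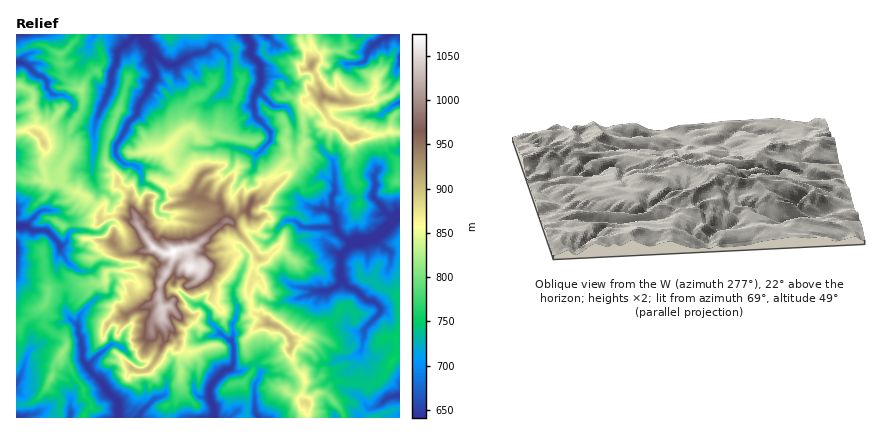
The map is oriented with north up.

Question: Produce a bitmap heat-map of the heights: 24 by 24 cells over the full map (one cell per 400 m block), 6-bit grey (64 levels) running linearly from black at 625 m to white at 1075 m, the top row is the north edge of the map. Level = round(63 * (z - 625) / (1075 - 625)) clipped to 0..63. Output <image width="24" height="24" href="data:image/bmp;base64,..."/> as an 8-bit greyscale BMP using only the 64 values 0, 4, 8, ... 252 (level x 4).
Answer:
<image width="24" height="24" href="data:image/bmp;base64,Qk12BgAAAAAAADYEAAAoAAAAGAAAABgAAAABAAgAAAAAAEACAAATCwAAEwsAAAABAAAAAAAAAAAAAAEBAQACAgIAAwMDAAQEBAAFBQUABgYGAAcHBwAICAgACQkJAAoKCgALCwsADAwMAA0NDQAODg4ADw8PABAQEAAREREAEhISABMTEwAUFBQAFRUVABYWFgAXFxcAGBgYABkZGQAaGhoAGxsbABwcHAAdHR0AHh4eAB8fHwAgICAAISEhACIiIgAjIyMAJCQkACUlJQAmJiYAJycnACgoKAApKSkAKioqACsrKwAsLCwALS0tAC4uLgAvLy8AMDAwADExMQAyMjIAMzMzADQ0NAA1NTUANjY2ADc3NwA4ODgAOTk5ADo6OgA7OzsAPDw8AD09PQA+Pj4APz8/AEBAQABBQUEAQkJCAENDQwBEREQARUVFAEZGRgBHR0cASEhIAElJSQBKSkoAS0tLAExMTABNTU0ATk5OAE9PTwBQUFAAUVFRAFJSUgBTU1MAVFRUAFVVVQBWVlYAV1dXAFhYWABZWVkAWlpaAFtbWwBcXFwAXV1dAF5eXgBfX18AYGBgAGFhYQBiYmIAY2NjAGRkZABlZWUAZmZmAGdnZwBoaGgAaWlpAGpqagBra2sAbGxsAG1tbQBubm4Ab29vAHBwcABxcXEAcnJyAHNzcwB0dHQAdXV1AHZ2dgB3d3cAeHh4AHl5eQB6enoAe3t7AHx8fAB9fX0Afn5+AH9/fwCAgIAAgYGBAIKCggCDg4MAhISEAIWFhQCGhoYAh4eHAIiIiACJiYkAioqKAIuLiwCMjIwAjY2NAI6OjgCPj48AkJCQAJGRkQCSkpIAk5OTAJSUlACVlZUAlpaWAJeXlwCYmJgAmZmZAJqamgCbm5sAnJycAJ2dnQCenp4An5+fAKCgoAChoaEAoqKiAKOjowCkpKQApaWlAKampgCnp6cAqKioAKmpqQCqqqoAq6urAKysrACtra0Arq6uAK+vrwCwsLAAsbGxALKysgCzs7MAtLS0ALW1tQC2trYAt7e3ALi4uAC5ubkAurq6ALu7uwC8vLwAvb29AL6+vgC/v78AwMDAAMHBwQDCwsIAw8PDAMTExADFxcUAxsbGAMfHxwDIyMgAycnJAMrKygDLy8sAzMzMAM3NzQDOzs4Az8/PANDQ0ADR0dEA0tLSANPT0wDU1NQA1dXVANbW1gDX19cA2NjYANnZ2QDa2toA29vbANzc3ADd3d0A3t7eAN/f3wDg4OAA4eHhAOLi4gDj4+MA5OTkAOXl5QDm5uYA5+fnAOjo6ADp6ekA6urqAOvr6wDs7OwA7e3tAO7u7gDv7+8A8PDwAPHx8QDy8vIA8/PzAPT09AD19fUA9vb2APf39wD4+PgA+fn5APr6+gD7+/sA/Pz8AP39/QD+/v4A////ACgsOChALBAYKEA0LBQoKChAbHhQSDQsMCxERDhAFBw4MDxUKCREOERgdHRcQDgwGChEVEgkGFh0aExgQBg4REBYbGhMQEBANDBAXEQYQHB8lGxwYDgkSEhkdFhEPDQ8RDw8VEQsREyQsKCEaGQwZFxwiGhQQCxARExITDQ8eHycyMiQZDg4cIiMeGBMPCg0QFBYTDQ8cKCszNiobGRQcIRkTDw8QDggNERYVFBMVHycxMiIdIRYeGhMMCAgMBwgPDRQVFhgaHCIsMC8yJhkgHhENCwgECw4OCxMQDxUYHiMrNjk7LiEdHxYYEgoFDAwLCxQKDxojKSw2Ojo1KCIhHx4VDgcEBQYIBwkLERogJi8xKywwLSYiGxcQCgcFBQMGCAwTFh0hJjIoICUqLi4qIxUNCgYJDQYDDBITGh0dIScjIiosLCYrJRcOCwcLDwcHFRkbHBgZIRsZHyUrJyIfIyAVEQsNEQkTFxwcGRIZFw8XHB8mJB4XGh8cFAwREQkSFB0dGxIVDhodHxwbGhYRDxkcFw8VFhESGyIdGRATCxUbHh0cGRgXDxYZFxggIh0aGx4aFw8QEAsUGBsZGBYOChYWGiEgHBYZGRcWEhQJFQcLExYUExMKDBAYIiUkIBoRGRINFhYIEAwGDhAUERANCBMXJCUiHR4YDgkSFBUODA8FCAkOEQ8PBQ4aIxsWFRwSCA0VExAPBgkDBgUICwwGChAZJBsSCw8OCg4PEg4NBQQFDQsKCQwFCQsYHhcVDwYHA=="/>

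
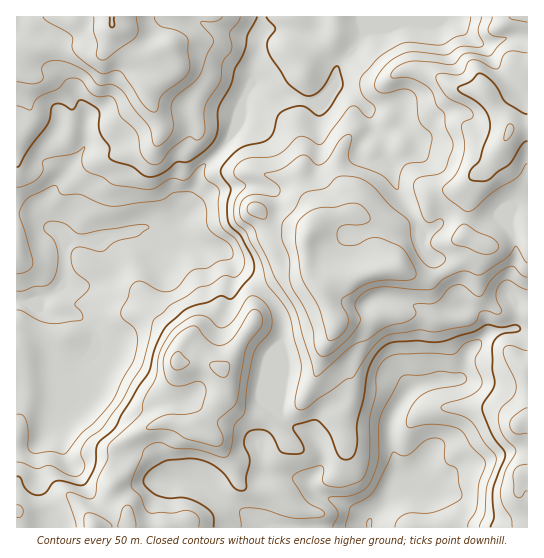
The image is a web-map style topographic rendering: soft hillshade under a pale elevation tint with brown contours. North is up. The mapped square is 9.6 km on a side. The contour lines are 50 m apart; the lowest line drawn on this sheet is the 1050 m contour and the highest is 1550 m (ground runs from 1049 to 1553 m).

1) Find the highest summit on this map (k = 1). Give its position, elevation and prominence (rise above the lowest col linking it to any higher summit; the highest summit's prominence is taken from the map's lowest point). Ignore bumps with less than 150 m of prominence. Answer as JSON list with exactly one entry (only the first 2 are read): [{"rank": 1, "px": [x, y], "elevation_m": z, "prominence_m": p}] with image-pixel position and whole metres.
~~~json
[{"rank": 1, "px": [510, 130], "elevation_m": 1553, "prominence_m": 504}]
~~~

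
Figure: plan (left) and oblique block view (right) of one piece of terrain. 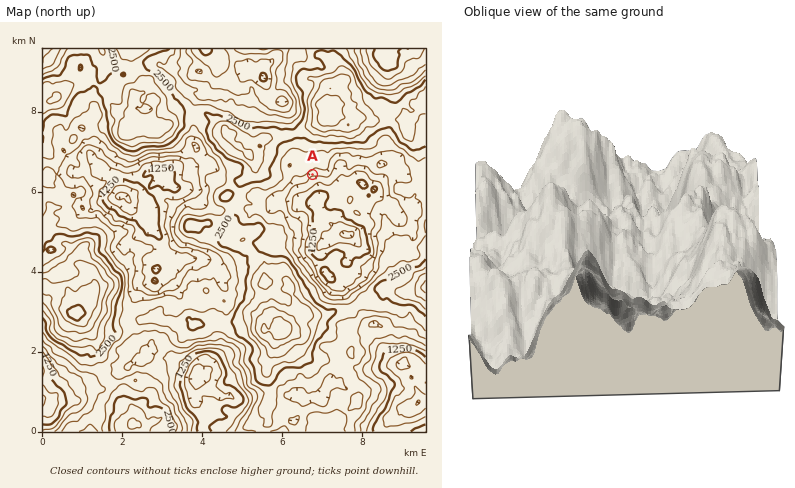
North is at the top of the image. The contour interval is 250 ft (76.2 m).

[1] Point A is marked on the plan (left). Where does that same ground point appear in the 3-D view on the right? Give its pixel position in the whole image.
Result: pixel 674 270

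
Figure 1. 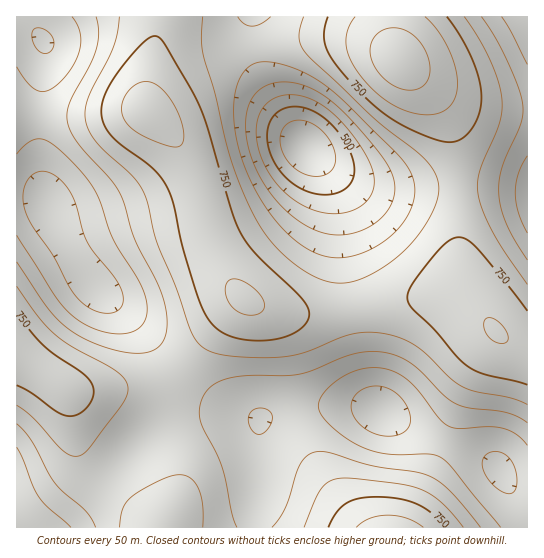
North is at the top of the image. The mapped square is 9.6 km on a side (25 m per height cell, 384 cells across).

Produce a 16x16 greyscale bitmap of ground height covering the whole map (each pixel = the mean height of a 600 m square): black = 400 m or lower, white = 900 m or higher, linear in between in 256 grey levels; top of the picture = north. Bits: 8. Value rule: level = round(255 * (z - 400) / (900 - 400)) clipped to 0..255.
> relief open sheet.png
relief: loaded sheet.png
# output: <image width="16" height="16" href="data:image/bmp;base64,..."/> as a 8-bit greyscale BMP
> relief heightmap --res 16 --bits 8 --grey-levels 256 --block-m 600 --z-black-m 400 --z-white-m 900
<image width="16" height="16" href="data:image/bmp;base64,Qk02BQAAAAAAADYEAAAoAAAAEAAAABAAAAABAAgAAAAAAAABAAATCwAAEwsAAAABAAAAAAAAAAAAAAEBAQACAgIAAwMDAAQEBAAFBQUABgYGAAcHBwAICAgACQkJAAoKCgALCwsADAwMAA0NDQAODg4ADw8PABAQEAAREREAEhISABMTEwAUFBQAFRUVABYWFgAXFxcAGBgYABkZGQAaGhoAGxsbABwcHAAdHR0AHh4eAB8fHwAgICAAISEhACIiIgAjIyMAJCQkACUlJQAmJiYAJycnACgoKAApKSkAKioqACsrKwAsLCwALS0tAC4uLgAvLy8AMDAwADExMQAyMjIAMzMzADQ0NAA1NTUANjY2ADc3NwA4ODgAOTk5ADo6OgA7OzsAPDw8AD09PQA+Pj4APz8/AEBAQABBQUEAQkJCAENDQwBEREQARUVFAEZGRgBHR0cASEhIAElJSQBKSkoAS0tLAExMTABNTU0ATk5OAE9PTwBQUFAAUVFRAFJSUgBTU1MAVFRUAFVVVQBWVlYAV1dXAFhYWABZWVkAWlpaAFtbWwBcXFwAXV1dAF5eXgBfX18AYGBgAGFhYQBiYmIAY2NjAGRkZABlZWUAZmZmAGdnZwBoaGgAaWlpAGpqagBra2sAbGxsAG1tbQBubm4Ab29vAHBwcABxcXEAcnJyAHNzcwB0dHQAdXV1AHZ2dgB3d3cAeHh4AHl5eQB6enoAe3t7AHx8fAB9fX0Afn5+AH9/fwCAgIAAgYGBAIKCggCDg4MAhISEAIWFhQCGhoYAh4eHAIiIiACJiYkAioqKAIuLiwCMjIwAjY2NAI6OjgCPj48AkJCQAJGRkQCSkpIAk5OTAJSUlACVlZUAlpaWAJeXlwCYmJgAmZmZAJqamgCbm5sAnJycAJ2dnQCenp4An5+fAKCgoAChoaEAoqKiAKOjowCkpKQApaWlAKampgCnp6cAqKioAKmpqQCqqqoAq6urAKysrACtra0Arq6uAK+vrwCwsLAAsbGxALKysgCzs7MAtLS0ALW1tQC2trYAt7e3ALi4uAC5ubkAurq6ALu7uwC8vLwAvb29AL6+vgC/v78AwMDAAMHBwQDCwsIAw8PDAMTExADFxcUAxsbGAMfHxwDIyMgAycnJAMrKygDLy8sAzMzMAM3NzQDOzs4Az8/PANDQ0ADR0dEA0tLSANPT0wDU1NQA1dXVANbW1gDX19cA2NjYANnZ2QDa2toA29vbANzc3ADd3d0A3t7eAN/f3wDg4OAA4eHhAOLi4gDj4+MA5OTkAOXl5QDm5uYA5+fnAOjo6ADp6ekA6urqAOvr6wDs7OwA7e3tAO7u7gDv7+8A8PDwAPHx8QDy8vIA8/PzAPT09AD19fUA9vb2APf39wD4+PgA+fn5APr6+gD7+/sA/Pz8AP39/QD+/v4A////AFluhpyqoYZ3hKO8xr2ccVVoh4+PmJiBb3uSmpWMdVVNe5qVhYeJeGpye29fYGFUWJqwppCHgnJnamdQQlRudn65va2XjId9d3dvWlNsj6StvaeNf4ORnaGekoOAkq7Cx6V4Wlt4n73GvKuipK69ysSDVUNWga7JybShnae0wMOvZEhNbJW3w7OXgoCPpri0kk5FWn2hu7qcdV1cb4+ooXdJSmeKqr+zgEkxPFuCnpZsWWGEpr7FpV4cEDRmkKacdm56o8fSw5VQGiBZlre9q4hsdqPLz7WOZExhms7e0LOKWF6KtbyljH6BnMnr7NKpe09YfaSwoYqCj63P5d+/kWY="/>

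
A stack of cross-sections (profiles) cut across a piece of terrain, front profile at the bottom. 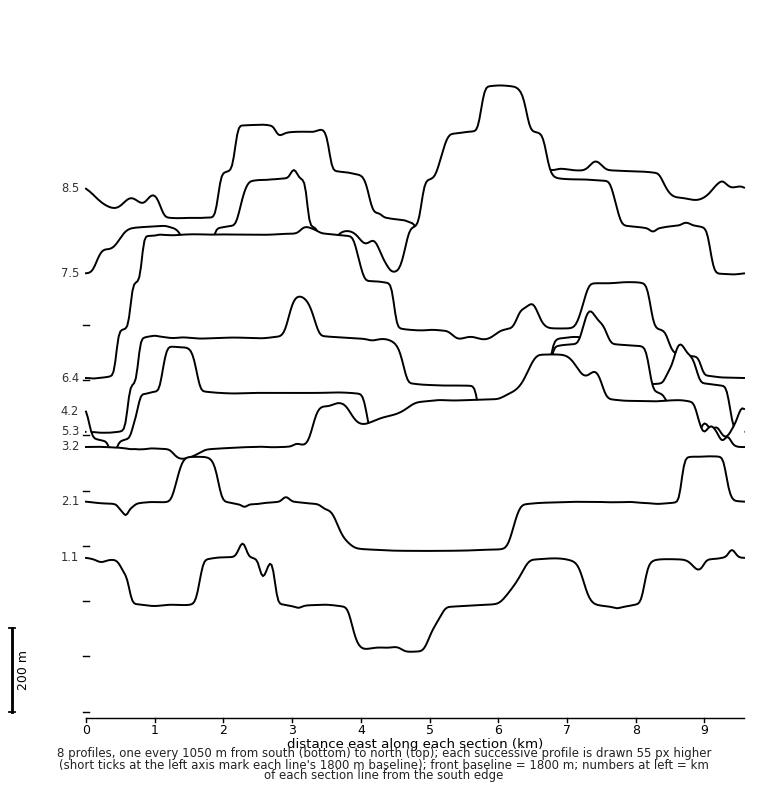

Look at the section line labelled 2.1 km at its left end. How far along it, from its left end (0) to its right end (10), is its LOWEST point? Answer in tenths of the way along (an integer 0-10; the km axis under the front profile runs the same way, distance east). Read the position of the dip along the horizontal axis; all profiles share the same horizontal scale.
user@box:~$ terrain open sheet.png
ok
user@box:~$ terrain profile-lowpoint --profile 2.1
5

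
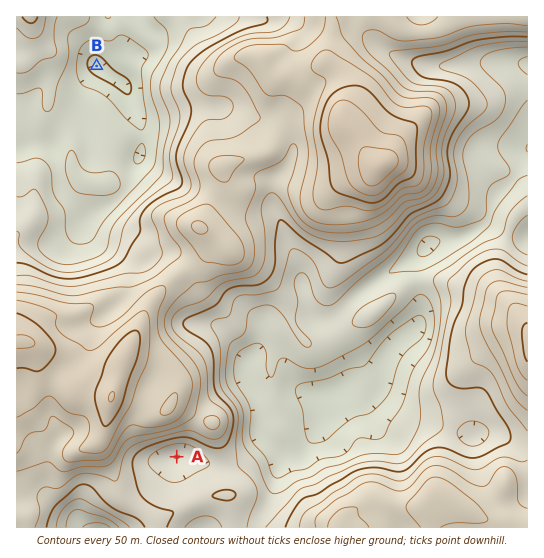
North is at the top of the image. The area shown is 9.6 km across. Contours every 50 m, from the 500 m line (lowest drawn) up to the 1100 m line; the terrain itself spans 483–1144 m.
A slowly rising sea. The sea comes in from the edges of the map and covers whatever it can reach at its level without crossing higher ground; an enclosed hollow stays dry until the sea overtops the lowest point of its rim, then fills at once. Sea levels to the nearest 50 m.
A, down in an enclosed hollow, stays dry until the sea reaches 700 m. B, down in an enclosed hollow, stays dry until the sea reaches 550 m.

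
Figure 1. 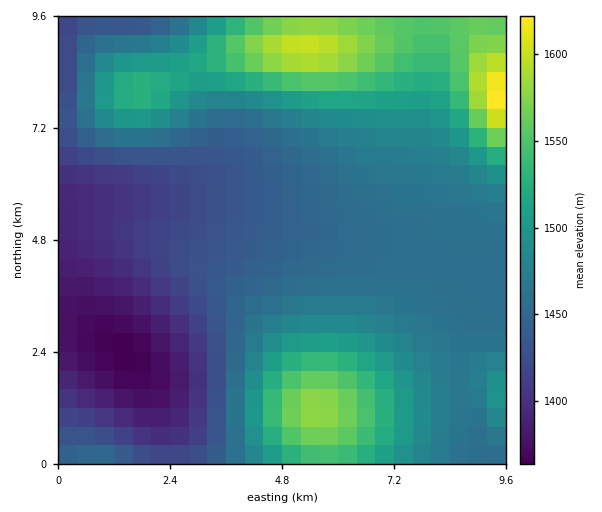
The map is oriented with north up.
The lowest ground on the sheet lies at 1365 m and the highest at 1630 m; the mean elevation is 1470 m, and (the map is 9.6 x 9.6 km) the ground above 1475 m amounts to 34.2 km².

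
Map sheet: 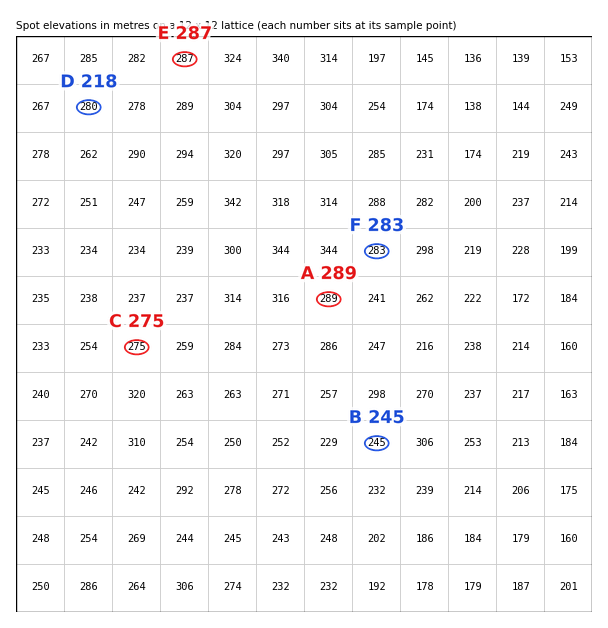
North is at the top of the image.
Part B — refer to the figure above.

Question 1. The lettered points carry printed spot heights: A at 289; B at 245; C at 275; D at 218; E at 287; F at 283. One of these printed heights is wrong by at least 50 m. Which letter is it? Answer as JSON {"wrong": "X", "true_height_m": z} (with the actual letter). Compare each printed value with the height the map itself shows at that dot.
{"wrong": "D", "true_height_m": 280}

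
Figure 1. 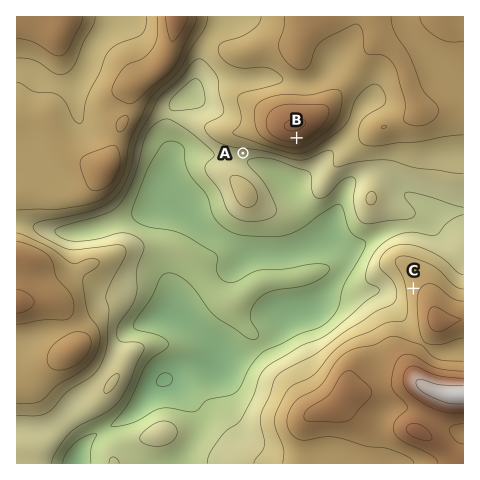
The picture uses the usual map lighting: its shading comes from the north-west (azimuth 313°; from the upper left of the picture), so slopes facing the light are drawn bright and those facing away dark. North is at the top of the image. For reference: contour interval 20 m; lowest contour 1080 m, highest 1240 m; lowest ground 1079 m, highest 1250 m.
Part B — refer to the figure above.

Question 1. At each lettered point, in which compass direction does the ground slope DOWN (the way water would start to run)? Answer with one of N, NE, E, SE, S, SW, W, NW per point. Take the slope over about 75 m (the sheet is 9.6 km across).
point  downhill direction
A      S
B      S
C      W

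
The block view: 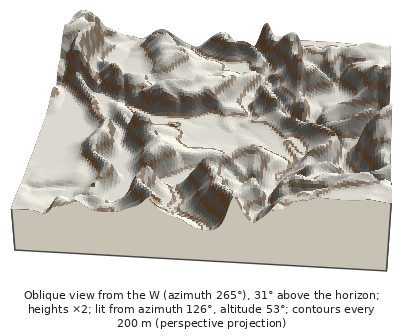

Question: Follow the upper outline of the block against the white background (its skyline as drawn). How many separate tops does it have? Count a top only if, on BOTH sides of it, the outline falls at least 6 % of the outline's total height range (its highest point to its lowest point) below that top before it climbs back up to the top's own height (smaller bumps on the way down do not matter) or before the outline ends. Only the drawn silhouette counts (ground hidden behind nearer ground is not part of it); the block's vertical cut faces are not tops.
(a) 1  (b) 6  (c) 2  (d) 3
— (d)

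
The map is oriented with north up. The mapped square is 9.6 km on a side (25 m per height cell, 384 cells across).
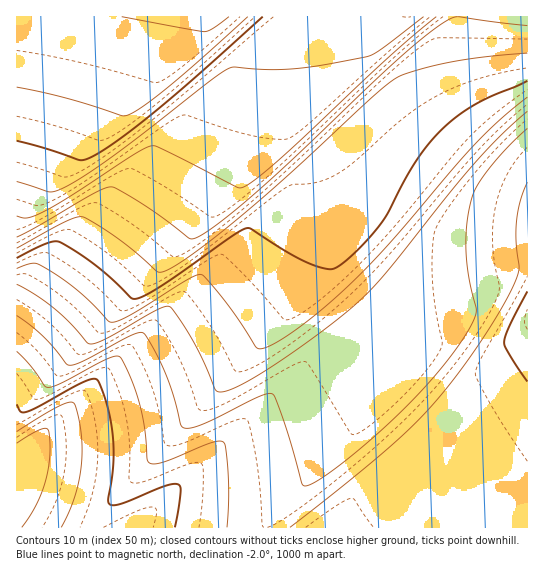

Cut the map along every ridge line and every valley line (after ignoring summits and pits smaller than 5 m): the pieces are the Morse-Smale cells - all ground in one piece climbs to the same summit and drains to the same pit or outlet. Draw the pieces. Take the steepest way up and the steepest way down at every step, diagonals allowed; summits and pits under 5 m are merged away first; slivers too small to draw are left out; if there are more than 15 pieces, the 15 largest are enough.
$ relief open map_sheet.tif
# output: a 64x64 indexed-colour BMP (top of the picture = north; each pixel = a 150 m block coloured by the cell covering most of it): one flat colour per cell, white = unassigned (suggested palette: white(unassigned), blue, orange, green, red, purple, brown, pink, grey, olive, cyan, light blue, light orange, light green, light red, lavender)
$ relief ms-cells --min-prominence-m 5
<image width="64" height="64" href="data:image/bmp;base64,Qk12CAAAAAAAAHYAAAAoAAAAQAAAAEAAAAABAAQAAAAAAAAIAAATCwAAEwsAABAAAAAAAAAA////ALR3HwAOf/8ALKAsACgn1gC9Z5QAS1aMAMJ34wB/f38AIr28AM++FwDox64AeLv/AIrfmACWmP8A1bDFABERERERERERERERERERERIiIiIiIiIiIiIiIiIiIiIiERERERERERERERERERERESIiIiIiIiIiIiIiIiIiIiIREREREREREREREREREREREiIiIiIiIiIiIiIiIiIiIhERERERERERERERERERERERIiIiIiIiIiIiIiIiIiIiERERERERERERERERERERERESIiIiIiIiIiIiIiIiIiIREREREREREREREREREREREREiIiIiIiIiIiIiIiIiIhERERERERERERERERERERERERIiIiIiIiIiIiIiIiIiERERERERERERERERERERERERESIiIiIiIiIiIiIiIiIREREREREREREREREREREREREREiIiIiIiIiIiIiIiIhERERERERERERERERERERERERERIiIiIiIiIiIiIiIiERERERERERERERERERERERERERESIiIiIiIiIiIiIiIREREREREREREREREREREREREREREiIiIiIiIiIiIiIhERERERERERERERERERERERERERESIiIiIiIiIiIiIiEREREREREREREREREREREREREREREiIiIiIiIiIiIiIRERERERERERERERERERERERERERERIiIiIiIiIiIiIhERERERERERERERERERERERERERERESIiIiIiIiIiIiEREREREREREREREREREREREREREREREiIiIiIiIiIiIRERERERERERERERERERERERERERERESIiIiIiIiIiIhERERERERERERERERERERERERERERERIiIiIiIiIiIiEREREREREREREREREREREREREREREREiIiIiIiIiIiIRERERERERERERERERERERERERERERESIiIiIiIiIiIhERERERERERERERERERERERERERERESIiIiIiIiIiIiERERERERERERERERERERERERERERERIiIiIiIiIiIiIREREREREREREREREREREREREREREREiIiIiIiIiIiIhEREREREREREREREREREREREREREREiIiIiIiIiIiIiERERERERERERERERERERERERERERESIiIiIiIiIiIiIRERERERERERERERERERERERERERERIiIiIiIiIiIiIhERERERERERERERERERERERERERERIiIiIiIiIiIiIiERERERERERERERERERERERERERERIiIiIiIiIiIiIiIRERERERERERERERERERERERERERIiIiIiIiIiIiIiIhERERERERERERERERERERERERERIiIiIiIiIiIiIiIiEREREREREREREREREREREREREREiIiIiIiIiIiIiIiIREREREREREREREREREREREREREiIiIiIiIiIiIiIiIhERERERERERERERERERERERERESIiIiIiIiIiIiIiIiERERERERERERERERERERERERERIiIiIiIiIiIiIiIiIREREREREREREREREREREREREREiIiIiIiIiIiIiIiIhERERERERERERERERERERERERESIiIiIiIiIiIiIiIiERERERERERERERERERERERERERIiIiIiIiIiIiIiIiIREREREREREREREREREREREREREiIiIiIiIiIiIiIiIhEREREREREREREREREREREREREiIiIiIiIiIiIiIiIiERERERERERERERERERERERERESIiIiIiIiIiIiIiIiIRERERERERERERERERERERERERIiIiIiIiIiIiIiIiIhEREREREREREREREREREREREREiIiIiIiIiIiIiIiIiERERERERERERERERERERERERESIiIiIiIiIiIiIiIiIRERERERERERERERERERERERESIiIiIiIiIiIiIiIiIhERERERERERERERERERERERERIiIiIiIiIiIiIiIiIiERERERERERERERERERERERERIiIiIiIiIiIiIiIiIiIRERERERERERERERERERERERIiIiIiIiIiIiIiIiIiIhERERERERERERERERERERERIiIiIiIiIiIiIiIiIiIiEREREREREREREREREREREREiIiIiIiIiIiIiIiIiIiIRERERERERERERERERERERESIiIiIiIiIiIiIiIiIiIhERERERERERERERERERERERIiIiIiIiIiIiIiIiIiIiEREREREREREREREREREREREiIiIiIiIiIiIiIiIiIiIRERERERERERERERERERERESIiIiIiIiIiIiIiIiIiIhERERERERERERERERERERERIiIiIiIiIiIiIiIiIiIiEREREREREREREREREREREREiIiIiIiIiIiIiIiIiIiIRERERERERERERERERERERESIiIiIiIiIiIiIiIiIiIhERERERERERERERERERERERIiIiIiIiIiIiIiIiIiIiEREREREREREREREREREREREiIiIiIiIiIiIiIiIiIiIRERERERERERERERERERERESIiIiIiIiIiIiIiIiIiIhERERERERERERERERERERERIiIiIiIiIiIiIiIiIiIiEREREREREREREREREREREREiIiIiIiIiIiIiIiIiIiIRERERERERERERERERERERESIiIiIiIiIiIiIiIiIiIhERERERERERERERERERERERIiIiIiIiIiIiIiIiIiIi"/>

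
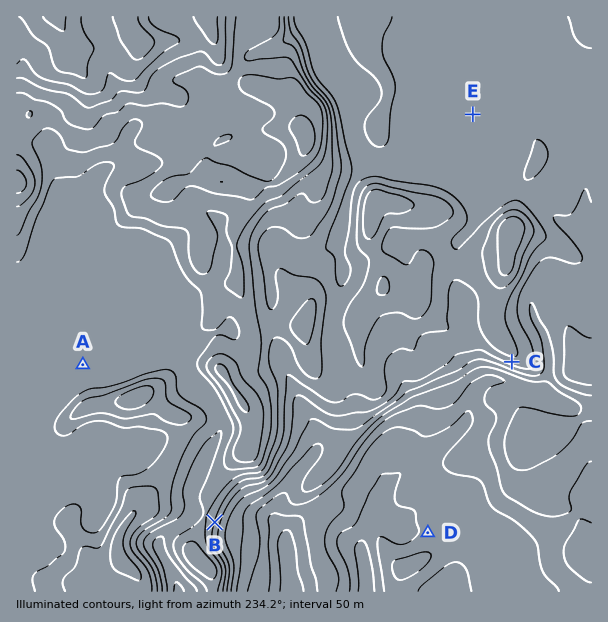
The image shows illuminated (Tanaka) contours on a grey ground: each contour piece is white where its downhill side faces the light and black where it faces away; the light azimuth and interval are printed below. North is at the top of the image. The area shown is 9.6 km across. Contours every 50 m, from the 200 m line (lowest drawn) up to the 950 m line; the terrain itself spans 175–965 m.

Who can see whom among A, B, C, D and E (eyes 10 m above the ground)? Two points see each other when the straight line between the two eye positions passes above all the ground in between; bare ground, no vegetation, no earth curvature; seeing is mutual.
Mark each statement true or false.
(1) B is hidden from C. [false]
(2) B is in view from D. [true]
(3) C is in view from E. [false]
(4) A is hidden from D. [true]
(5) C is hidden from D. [false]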